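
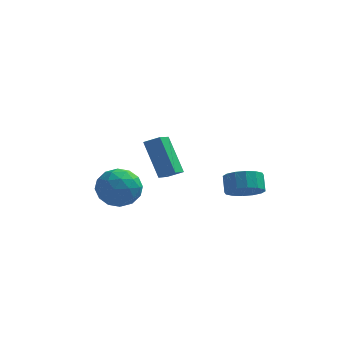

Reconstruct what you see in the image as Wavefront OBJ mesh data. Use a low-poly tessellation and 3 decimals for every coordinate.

v -4.421 1.156 -2.949
v -3.251 1.57 -2.969
v -4.009 0.07 -1.311
v -2.839 0.484 -1.331
v -3.767 1.259 -1.053
v -4.022 1.931 -2.065
v -3.238 -0.291 -2.215
v -3.493 0.381 -3.227
v -2.52 0.676 -2.515
v -2.847 1.634 -1.797
v -4.413 0.006 -2.483
v -4.74 0.964 -1.765
v -3.872 1.458 -3.102
v -3.388 0.182 -1.178
v -3.933 0.638 -1.014
v -3.246 0.881 -1.026
v -4.325 1.67 -2.572
v -3.638 1.914 -2.583
v -3.941 1.731 -1.458
v -3.622 -0.274 -1.697
v -2.935 -0.03 -1.708
v -4.014 0.759 -3.254
v -3.327 1.002 -3.266
v -3.319 -0.091 -2.822
v -2.755 1.176 -2.847
v -2.513 0.538 -1.885
v -2.748 0.082 -2.404
v -2.897 0.477 -2.999
v -2.947 1.739 -2.426
v -2.705 1.101 -1.463
v -3.25 1.557 -1.3
v -3.4 1.951 -1.895
v -2.518 1.213 -2.159
v -4.555 0.539 -2.817
v -4.313 -0.099 -1.854
v -3.86 -0.311 -2.385
v -4.01 0.083 -2.98
v -4.747 1.102 -2.395
v -4.505 0.464 -1.433
v -4.363 1.163 -1.281
v -4.512 1.558 -1.876
v -4.742 0.427 -2.121
v -1.552 -1.32 2.245
v -1.767 -2.374 2.705
v -0.781 -1.311 2.626
v -0.996 -2.364 3.087
v -0.664 -2.276 0.473
v -0.879 -3.329 0.934
v 0.107 -2.266 0.855
v -0.108 -3.32 1.315
v 2.315 2.702 -2.868
v 3.274 2.595 -2.536
v 3.083 3.292 -1.761
v 2.125 3.398 -2.092
v 3.294 2.99 -2.886
v 3.103 3.686 -2.111
v 3.051 3.307 -3.231
v 2.861 4.004 -2.456
v 2.611 3.463 -3.479
v 2.421 4.16 -2.703
v 2.092 3.414 -3.563
v 1.902 4.111 -2.787
v 1.633 3.175 -3.46
v 1.443 3.872 -2.685
v 1.357 2.808 -3.199
v 1.166 3.505 -2.424
v 1.337 2.414 -2.849
v 1.146 3.11 -2.074
v 1.579 2.096 -2.504
v 1.389 2.793 -1.729
v 2.019 1.94 -2.257
v 1.829 2.637 -1.481
v 2.538 1.989 -2.173
v 2.348 2.686 -1.397
v 2.997 2.228 -2.275
v 2.807 2.925 -1.5
f 1 38 17
f 38 12 41
f 17 41 6
f 38 41 17
f 1 17 13
f 17 6 18
f 13 18 2
f 17 18 13
f 1 13 22
f 13 2 23
f 22 23 8
f 13 23 22
f 1 22 34
f 22 8 37
f 34 37 11
f 22 37 34
f 1 34 38
f 34 11 42
f 38 42 12
f 34 42 38
f 2 18 29
f 18 6 32
f 29 32 10
f 18 32 29
f 6 41 19
f 41 12 40
f 19 40 5
f 41 40 19
f 12 42 39
f 42 11 35
f 39 35 3
f 42 35 39
f 11 37 36
f 37 8 24
f 36 24 7
f 37 24 36
f 8 23 28
f 23 2 25
f 28 25 9
f 23 25 28
f 4 30 16
f 30 10 31
f 16 31 5
f 30 31 16
f 4 16 14
f 16 5 15
f 14 15 3
f 16 15 14
f 4 14 21
f 14 3 20
f 21 20 7
f 14 20 21
f 4 21 26
f 21 7 27
f 26 27 9
f 21 27 26
f 4 26 30
f 26 9 33
f 30 33 10
f 26 33 30
f 5 31 19
f 31 10 32
f 19 32 6
f 31 32 19
f 3 15 39
f 15 5 40
f 39 40 12
f 15 40 39
f 7 20 36
f 20 3 35
f 36 35 11
f 20 35 36
f 9 27 28
f 27 7 24
f 28 24 8
f 27 24 28
f 10 33 29
f 33 9 25
f 29 25 2
f 33 25 29
f 44 46 43
f 47 44 43
f 43 46 45
f 45 47 43
f 44 50 46
f 48 44 47
f 48 50 44
f 46 50 45
f 49 47 45
f 45 50 49
f 49 48 47
f 50 48 49
f 52 51 55
f 52 55 53
f 53 55 56
f 53 56 54
f 55 51 57
f 55 57 56
f 56 57 58
f 56 58 54
f 57 51 59
f 57 59 58
f 58 59 60
f 58 60 54
f 59 51 61
f 59 61 60
f 60 61 62
f 60 62 54
f 61 51 63
f 61 63 62
f 62 63 64
f 62 64 54
f 63 51 65
f 63 65 64
f 64 65 66
f 64 66 54
f 65 51 67
f 65 67 66
f 66 67 68
f 66 68 54
f 67 51 69
f 67 69 68
f 68 69 70
f 68 70 54
f 69 51 71
f 69 71 70
f 70 71 72
f 70 72 54
f 71 51 73
f 71 73 72
f 72 73 74
f 72 74 54
f 73 51 75
f 73 75 74
f 74 75 76
f 74 76 54
f 75 51 52
f 75 52 76
f 76 52 53
f 76 53 54



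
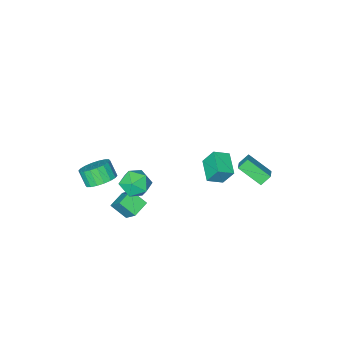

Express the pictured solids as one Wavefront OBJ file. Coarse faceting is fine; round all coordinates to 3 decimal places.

v 3.641 -0.909 -1.994
v 4.539 -0.631 -1.799
v 4.557 -1.312 -0.91
v 3.659 -1.591 -1.106
v 4.302 -0.351 -1.579
v 4.32 -1.032 -0.691
v 3.935 -0.181 -1.442
v 3.953 -0.863 -0.553
v 3.509 -0.156 -1.414
v 3.527 -0.837 -0.525
v 3.11 -0.28 -1.501
v 3.128 -0.961 -0.612
v 2.815 -0.529 -1.686
v 2.834 -1.21 -0.797
v 2.685 -0.853 -1.931
v 2.703 -1.534 -1.043
v 2.743 -1.188 -2.19
v 2.761 -1.869 -1.301
v 2.98 -1.468 -2.409
v 2.998 -2.149 -1.521
v 3.347 -1.637 -2.547
v 3.365 -2.319 -1.658
v 3.773 -1.663 -2.575
v 3.791 -2.344 -1.686
v 4.172 -1.539 -2.488
v 4.19 -2.22 -1.599
v 4.466 -1.29 -2.303
v 4.485 -1.971 -1.414
v 4.597 -0.966 -2.057
v 4.615 -1.647 -1.169
v -3.12 2.607 -2.467
v -3.782 1.289 -2.059
v -2.199 2.289 -2.001
v -2.861 0.971 -1.593
v -2.739 2.069 -3.587
v -3.401 0.751 -3.179
v -1.818 1.751 -3.121
v -2.48 0.433 -2.713
v 3.262 2.978 0.113
v 4.073 2.507 -0.263
v 2.567 1.533 0.423
v 3.378 1.062 0.047
v 3.447 1.568 0.918
v 3.876 2.461 0.726
v 2.764 1.579 -0.566
v 3.193 2.472 -0.758
v 3.764 1.643 -0.683
v 4.186 1.636 0.234
v 2.454 2.404 -0.074
v 2.876 2.397 0.843
v 3.39 0.78 -1.88
v 3.41 1.711 -0.821
v 2.924 1.624 -2.612
v 2.944 2.554 -1.553
v 4.396 1.086 -2.167
v 4.416 2.016 -1.108
v 3.93 1.929 -2.899
v 3.95 2.86 -1.84
v -4.894 3.784 -2.372
v -4.195 2.527 -1.375
v -4.302 4.452 -1.944
v -3.603 3.195 -0.947
v -4.317 3.645 -2.953
v -3.618 2.388 -1.956
v -3.725 4.313 -2.525
v -3.026 3.056 -1.528
f 2 1 5
f 2 5 3
f 3 5 6
f 3 6 4
f 5 1 7
f 5 7 6
f 6 7 8
f 6 8 4
f 7 1 9
f 7 9 8
f 8 9 10
f 8 10 4
f 9 1 11
f 9 11 10
f 10 11 12
f 10 12 4
f 11 1 13
f 11 13 12
f 12 13 14
f 12 14 4
f 13 1 15
f 13 15 14
f 14 15 16
f 14 16 4
f 15 1 17
f 15 17 16
f 16 17 18
f 16 18 4
f 17 1 19
f 17 19 18
f 18 19 20
f 18 20 4
f 19 1 21
f 19 21 20
f 20 21 22
f 20 22 4
f 21 1 23
f 21 23 22
f 22 23 24
f 22 24 4
f 23 1 25
f 23 25 24
f 24 25 26
f 24 26 4
f 25 1 27
f 25 27 26
f 26 27 28
f 26 28 4
f 27 1 29
f 27 29 28
f 28 29 30
f 28 30 4
f 29 1 2
f 29 2 30
f 30 2 3
f 30 3 4
f 32 34 31
f 35 32 31
f 31 34 33
f 33 35 31
f 32 38 34
f 36 32 35
f 36 38 32
f 34 38 33
f 37 35 33
f 33 38 37
f 37 36 35
f 38 36 37
f 39 50 44
f 39 44 40
f 39 40 46
f 39 46 49
f 39 49 50
f 40 44 48
f 44 50 43
f 50 49 41
f 49 46 45
f 46 40 47
f 42 48 43
f 42 43 41
f 42 41 45
f 42 45 47
f 42 47 48
f 43 48 44
f 41 43 50
f 45 41 49
f 47 45 46
f 48 47 40
f 52 54 51
f 55 52 51
f 51 54 53
f 53 55 51
f 52 58 54
f 56 52 55
f 56 58 52
f 54 58 53
f 57 55 53
f 53 58 57
f 57 56 55
f 58 56 57
f 60 62 59
f 63 60 59
f 59 62 61
f 61 63 59
f 60 66 62
f 64 60 63
f 64 66 60
f 62 66 61
f 65 63 61
f 61 66 65
f 65 64 63
f 66 64 65



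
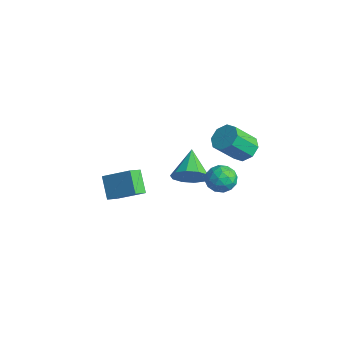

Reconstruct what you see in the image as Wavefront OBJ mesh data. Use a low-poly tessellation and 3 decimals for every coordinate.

v 1.693 1.025 2.411
v 2.448 0.94 2.401
v 2.343 -0.13 3.559
v 1.587 -0.045 3.569
v 2.275 1.356 2.769
v 2.17 0.286 3.928
v 1.762 1.578 2.928
v 1.656 0.508 4.086
v 1.207 1.476 2.783
v 1.102 0.406 3.942
v 0.937 1.11 2.421
v 0.832 0.04 3.579
v 1.11 0.694 2.052
v 1.005 -0.376 3.211
v 1.624 0.472 1.894
v 1.518 -0.598 3.052
v 2.178 0.574 2.038
v 2.073 -0.496 3.197
v -3.019 1.006 -2.867
v -2.336 1.584 -2.466
v -4.261 1.854 -1.973
v -2.526 1.846 -2.978
v -2.904 1.788 -3.447
v -3.325 1.431 -3.696
v -3.63 0.912 -3.627
v -3.701 0.429 -3.269
v -3.512 0.167 -2.757
v -3.134 0.225 -2.287
v -2.712 0.582 -2.039
v -2.407 1.101 -2.107
v 0.322 0.941 -0.184
v 1.086 0.94 -0.451
v 0.494 -0.26 0.311
v 1.258 -0.261 0.044
v 1.041 0.231 0.65
v 0.935 0.973 0.344
v 0.645 -0.293 -0.484
v 0.539 0.449 -0.79
v 1.286 0.177 -0.636
v 1.531 0.501 0.064
v 0.049 0.179 -0.204
v 0.294 0.503 0.496
v 0.689 1.046 -0.361
v 0.891 -0.366 0.221
v 0.764 -0.077 0.577
v 1.213 -0.077 0.42
v 0.6 1.065 0.106
v 1.049 1.065 -0.051
v 1.023 0.648 0.596
v 0.531 -0.385 -0.089
v 0.98 -0.385 -0.246
v 0.367 0.757 -0.56
v 0.816 0.757 -0.717
v 0.557 0.032 -0.736
v 1.256 0.597 -0.627
v 1.357 -0.109 -0.336
v 0.996 -0.128 -0.646
v 0.934 0.308 -0.826
v 1.4 0.787 -0.215
v 1.501 0.082 0.076
v 1.373 0.371 0.432
v 1.311 0.807 0.252
v 1.517 0.339 -0.324
v 0.079 0.598 -0.216
v 0.18 -0.107 0.075
v 0.269 -0.127 -0.392
v 0.207 0.309 -0.572
v 0.223 0.789 0.196
v 0.324 0.083 0.487
v 0.646 0.372 0.686
v 0.584 0.808 0.506
v 0.063 0.341 0.184
v -2.528 -3.284 -2.314
v -2.295 -3.979 -1.925
v -3.429 -3.046 -1.351
v -3.196 -3.74 -0.961
v -1.384 -2.42 -1.459
v -1.151 -3.114 -1.069
v -2.285 -2.181 -0.495
v -2.052 -2.876 -0.106
f 2 1 5
f 2 5 3
f 3 5 6
f 3 6 4
f 5 1 7
f 5 7 6
f 6 7 8
f 6 8 4
f 7 1 9
f 7 9 8
f 8 9 10
f 8 10 4
f 9 1 11
f 9 11 10
f 10 11 12
f 10 12 4
f 11 1 13
f 11 13 12
f 12 13 14
f 12 14 4
f 13 1 15
f 13 15 14
f 14 15 16
f 14 16 4
f 15 1 17
f 15 17 16
f 16 17 18
f 16 18 4
f 17 1 2
f 17 2 18
f 18 2 3
f 18 3 4
f 20 19 22
f 20 22 21
f 22 19 23
f 22 23 21
f 23 19 24
f 23 24 21
f 24 19 25
f 24 25 21
f 25 19 26
f 25 26 21
f 26 19 27
f 26 27 21
f 27 19 28
f 27 28 21
f 28 19 29
f 28 29 21
f 29 19 30
f 29 30 21
f 30 19 20
f 30 20 21
f 31 68 47
f 68 42 71
f 47 71 36
f 68 71 47
f 31 47 43
f 47 36 48
f 43 48 32
f 47 48 43
f 31 43 52
f 43 32 53
f 52 53 38
f 43 53 52
f 31 52 64
f 52 38 67
f 64 67 41
f 52 67 64
f 31 64 68
f 64 41 72
f 68 72 42
f 64 72 68
f 32 48 59
f 48 36 62
f 59 62 40
f 48 62 59
f 36 71 49
f 71 42 70
f 49 70 35
f 71 70 49
f 42 72 69
f 72 41 65
f 69 65 33
f 72 65 69
f 41 67 66
f 67 38 54
f 66 54 37
f 67 54 66
f 38 53 58
f 53 32 55
f 58 55 39
f 53 55 58
f 34 60 46
f 60 40 61
f 46 61 35
f 60 61 46
f 34 46 44
f 46 35 45
f 44 45 33
f 46 45 44
f 34 44 51
f 44 33 50
f 51 50 37
f 44 50 51
f 34 51 56
f 51 37 57
f 56 57 39
f 51 57 56
f 34 56 60
f 56 39 63
f 60 63 40
f 56 63 60
f 35 61 49
f 61 40 62
f 49 62 36
f 61 62 49
f 33 45 69
f 45 35 70
f 69 70 42
f 45 70 69
f 37 50 66
f 50 33 65
f 66 65 41
f 50 65 66
f 39 57 58
f 57 37 54
f 58 54 38
f 57 54 58
f 40 63 59
f 63 39 55
f 59 55 32
f 63 55 59
f 74 76 73
f 77 74 73
f 73 76 75
f 75 77 73
f 74 80 76
f 78 74 77
f 78 80 74
f 76 80 75
f 79 77 75
f 75 80 79
f 79 78 77
f 80 78 79



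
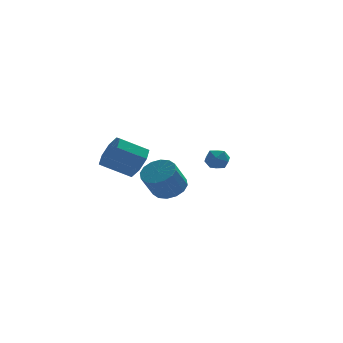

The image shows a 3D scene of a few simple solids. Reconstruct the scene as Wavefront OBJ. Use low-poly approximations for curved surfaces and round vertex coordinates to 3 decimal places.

v -1.298 2.547 -1.512
v -0.83 2.39 -0.689
v -2.154 2.456 0.076
v -2.622 2.613 -0.748
v -0.887 3.105 -0.848
v -2.211 3.171 -0.084
v -1.184 3.493 -1.396
v -2.508 3.559 -0.632
v -1.548 3.327 -2.013
v -2.872 3.393 -1.248
v -1.766 2.704 -2.336
v -3.09 2.77 -1.571
v -1.709 1.989 -2.176
v -3.033 2.055 -1.412
v -1.412 1.601 -1.628
v -2.736 1.667 -0.864
v -1.048 1.767 -1.012
v -2.372 1.833 -0.247
v -0.668 -2.098 -1.356
v -0.112 -1.707 -0.88
v -0.716 -2.251 0.272
v -1.272 -2.642 -0.204
v -0.438 -1.43 -0.92
v -1.042 -1.974 0.232
v -0.826 -1.332 -1.077
v -1.43 -1.876 0.075
v -1.171 -1.44 -1.309
v -1.775 -1.984 -0.157
v -1.382 -1.723 -1.554
v -1.986 -2.267 -0.401
v -1.401 -2.108 -1.745
v -2.005 -2.651 -0.593
v -1.224 -2.489 -1.832
v -1.828 -3.033 -0.68
v -0.898 -2.766 -1.792
v -1.502 -3.31 -0.64
v -0.51 -2.864 -1.635
v -1.114 -3.408 -0.483
v -0.165 -2.756 -1.403
v -0.769 -3.3 -0.251
v 0.046 -2.473 -1.159
v -0.558 -3.017 -0.006
v 0.065 -2.089 -0.967
v -0.539 -2.632 0.185
v 2.22 3.619 -2.404
v 2.705 4.029 -2.151
v 2.355 2.931 -1.549
v 2.84 3.341 -1.296
v 2.188 3.546 -1.301
v 2.105 3.971 -1.829
v 2.955 2.989 -1.871
v 2.872 3.414 -2.399
v 3.16 3.639 -1.821
v 2.686 3.983 -1.469
v 2.374 2.977 -2.231
v 1.9 3.321 -1.879
f 2 1 5
f 2 5 3
f 3 5 6
f 3 6 4
f 5 1 7
f 5 7 6
f 6 7 8
f 6 8 4
f 7 1 9
f 7 9 8
f 8 9 10
f 8 10 4
f 9 1 11
f 9 11 10
f 10 11 12
f 10 12 4
f 11 1 13
f 11 13 12
f 12 13 14
f 12 14 4
f 13 1 15
f 13 15 14
f 14 15 16
f 14 16 4
f 15 1 17
f 15 17 16
f 16 17 18
f 16 18 4
f 17 1 2
f 17 2 18
f 18 2 3
f 18 3 4
f 20 19 23
f 20 23 21
f 21 23 24
f 21 24 22
f 23 19 25
f 23 25 24
f 24 25 26
f 24 26 22
f 25 19 27
f 25 27 26
f 26 27 28
f 26 28 22
f 27 19 29
f 27 29 28
f 28 29 30
f 28 30 22
f 29 19 31
f 29 31 30
f 30 31 32
f 30 32 22
f 31 19 33
f 31 33 32
f 32 33 34
f 32 34 22
f 33 19 35
f 33 35 34
f 34 35 36
f 34 36 22
f 35 19 37
f 35 37 36
f 36 37 38
f 36 38 22
f 37 19 39
f 37 39 38
f 38 39 40
f 38 40 22
f 39 19 41
f 39 41 40
f 40 41 42
f 40 42 22
f 41 19 43
f 41 43 42
f 42 43 44
f 42 44 22
f 43 19 20
f 43 20 44
f 44 20 21
f 44 21 22
f 45 56 50
f 45 50 46
f 45 46 52
f 45 52 55
f 45 55 56
f 46 50 54
f 50 56 49
f 56 55 47
f 55 52 51
f 52 46 53
f 48 54 49
f 48 49 47
f 48 47 51
f 48 51 53
f 48 53 54
f 49 54 50
f 47 49 56
f 51 47 55
f 53 51 52
f 54 53 46



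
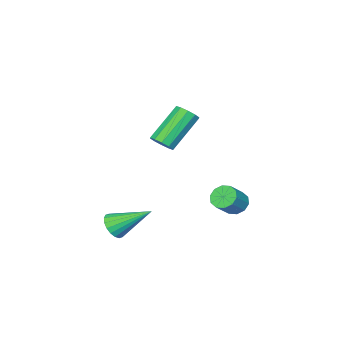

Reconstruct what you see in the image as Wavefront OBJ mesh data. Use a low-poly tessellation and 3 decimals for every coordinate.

v -1.059 -0.608 -2.927
v -0.702 -0.998 -3.304
v 0.177 -0.922 -2.551
v -0.181 -0.532 -2.173
v -0.636 -0.619 -3.42
v 0.243 -0.543 -2.666
v -0.732 -0.236 -3.347
v 0.147 -0.16 -2.593
v -0.953 0.005 -3.113
v -0.074 0.081 -2.36
v -1.214 0.012 -2.809
v -0.335 0.088 -2.055
v -1.417 -0.218 -2.549
v -0.538 -0.142 -1.796
v -1.483 -0.597 -2.434
v -0.604 -0.521 -1.68
v -1.387 -0.98 -2.507
v -0.508 -0.904 -1.753
v -1.166 -1.221 -2.74
v -0.287 -1.145 -1.987
v -0.905 -1.228 -3.045
v -0.026 -1.152 -2.291
v 2.587 -1.462 1.674
v 2.916 -1.795 2.033
v 1.522 -1.651 3.445
v 1.193 -1.318 3.086
v 3.008 -1.446 2.087
v 1.613 -1.302 3.5
v 2.938 -1.103 1.984
v 1.544 -0.96 3.396
v 2.735 -0.897 1.762
v 1.34 -0.754 3.175
v 2.475 -0.907 1.507
v 1.081 -0.764 2.919
v 2.258 -1.129 1.315
v 0.864 -0.985 2.727
v 2.167 -1.478 1.26
v 0.772 -1.334 2.673
v 2.236 -1.82 1.364
v 0.842 -1.677 2.776
v 2.44 -2.026 1.585
v 1.045 -1.883 2.998
v 2.699 -2.016 1.841
v 1.305 -1.873 3.253
v 4.328 -2.538 -2.925
v 4.882 -2.535 -2.513
v 3.512 -1.142 -1.835
v 4.954 -2.327 -2.726
v 4.903 -2.16 -2.979
v 4.737 -2.068 -3.221
v 4.491 -2.069 -3.404
v 4.212 -2.163 -3.492
v 3.956 -2.332 -3.468
v 3.774 -2.541 -3.336
v 3.702 -2.75 -3.123
v 3.754 -2.916 -2.87
v 3.919 -3.008 -2.629
v 4.166 -3.007 -2.445
v 4.444 -2.913 -2.357
v 4.7 -2.745 -2.381
f 2 1 5
f 2 5 3
f 3 5 6
f 3 6 4
f 5 1 7
f 5 7 6
f 6 7 8
f 6 8 4
f 7 1 9
f 7 9 8
f 8 9 10
f 8 10 4
f 9 1 11
f 9 11 10
f 10 11 12
f 10 12 4
f 11 1 13
f 11 13 12
f 12 13 14
f 12 14 4
f 13 1 15
f 13 15 14
f 14 15 16
f 14 16 4
f 15 1 17
f 15 17 16
f 16 17 18
f 16 18 4
f 17 1 19
f 17 19 18
f 18 19 20
f 18 20 4
f 19 1 21
f 19 21 20
f 20 21 22
f 20 22 4
f 21 1 2
f 21 2 22
f 22 2 3
f 22 3 4
f 24 23 27
f 24 27 25
f 25 27 28
f 25 28 26
f 27 23 29
f 27 29 28
f 28 29 30
f 28 30 26
f 29 23 31
f 29 31 30
f 30 31 32
f 30 32 26
f 31 23 33
f 31 33 32
f 32 33 34
f 32 34 26
f 33 23 35
f 33 35 34
f 34 35 36
f 34 36 26
f 35 23 37
f 35 37 36
f 36 37 38
f 36 38 26
f 37 23 39
f 37 39 38
f 38 39 40
f 38 40 26
f 39 23 41
f 39 41 40
f 40 41 42
f 40 42 26
f 41 23 43
f 41 43 42
f 42 43 44
f 42 44 26
f 43 23 24
f 43 24 44
f 44 24 25
f 44 25 26
f 46 45 48
f 46 48 47
f 48 45 49
f 48 49 47
f 49 45 50
f 49 50 47
f 50 45 51
f 50 51 47
f 51 45 52
f 51 52 47
f 52 45 53
f 52 53 47
f 53 45 54
f 53 54 47
f 54 45 55
f 54 55 47
f 55 45 56
f 55 56 47
f 56 45 57
f 56 57 47
f 57 45 58
f 57 58 47
f 58 45 59
f 58 59 47
f 59 45 60
f 59 60 47
f 60 45 46
f 60 46 47



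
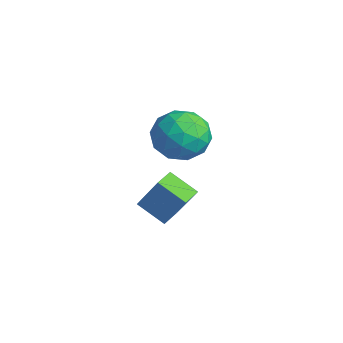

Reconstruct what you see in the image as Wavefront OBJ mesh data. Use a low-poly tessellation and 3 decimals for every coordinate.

v 1.378 -0.685 -1.345
v 0.359 -1.372 -0.614
v 2.323 -0.236 0.394
v 1.304 -0.923 1.125
v 1.856 -1.457 -1.405
v 0.837 -2.144 -0.674
v 2.801 -1.008 0.334
v 1.782 -1.695 1.065
v 1.345 -0.407 4.335
v 2.188 0.203 3.64
v 2.392 -2.123 4.1
v 3.235 -1.513 3.405
v 3.148 -1.279 4.631
v 2.5 -0.218 4.776
v 2.08 -1.702 2.964
v 1.432 -0.641 3.109
v 2.642 -0.598 2.793
v 3.302 -0.336 3.823
v 1.278 -1.584 3.917
v 1.938 -1.322 4.947
v 1.674 0.049 4.008
v 2.906 -1.969 3.732
v 2.854 -1.831 4.452
v 3.35 -1.473 4.044
v 1.858 -0.198 4.676
v 2.354 0.16 4.267
v 2.918 -0.711 4.85
v 2.226 -2.08 3.473
v 2.722 -1.722 3.064
v 1.23 -0.447 3.696
v 1.726 -0.089 3.288
v 1.662 -1.209 2.89
v 2.437 -0.063 3.101
v 3.053 -1.072 2.963
v 2.373 -1.183 2.704
v 1.993 -0.56 2.789
v 2.825 0.09 3.707
v 3.441 -0.919 3.569
v 3.389 -0.78 4.289
v 3.009 -0.157 4.375
v 3.092 -0.38 3.209
v 1.139 -1.001 4.171
v 1.755 -2.01 4.033
v 1.571 -1.763 3.365
v 1.191 -1.14 3.451
v 1.527 -0.848 4.777
v 2.143 -1.857 4.639
v 2.587 -1.36 4.951
v 2.207 -0.737 5.036
v 1.488 -1.54 4.531
f 2 4 1
f 5 2 1
f 1 4 3
f 3 5 1
f 2 8 4
f 6 2 5
f 6 8 2
f 4 8 3
f 7 5 3
f 3 8 7
f 7 6 5
f 8 6 7
f 9 46 25
f 46 20 49
f 25 49 14
f 46 49 25
f 9 25 21
f 25 14 26
f 21 26 10
f 25 26 21
f 9 21 30
f 21 10 31
f 30 31 16
f 21 31 30
f 9 30 42
f 30 16 45
f 42 45 19
f 30 45 42
f 9 42 46
f 42 19 50
f 46 50 20
f 42 50 46
f 10 26 37
f 26 14 40
f 37 40 18
f 26 40 37
f 14 49 27
f 49 20 48
f 27 48 13
f 49 48 27
f 20 50 47
f 50 19 43
f 47 43 11
f 50 43 47
f 19 45 44
f 45 16 32
f 44 32 15
f 45 32 44
f 16 31 36
f 31 10 33
f 36 33 17
f 31 33 36
f 12 38 24
f 38 18 39
f 24 39 13
f 38 39 24
f 12 24 22
f 24 13 23
f 22 23 11
f 24 23 22
f 12 22 29
f 22 11 28
f 29 28 15
f 22 28 29
f 12 29 34
f 29 15 35
f 34 35 17
f 29 35 34
f 12 34 38
f 34 17 41
f 38 41 18
f 34 41 38
f 13 39 27
f 39 18 40
f 27 40 14
f 39 40 27
f 11 23 47
f 23 13 48
f 47 48 20
f 23 48 47
f 15 28 44
f 28 11 43
f 44 43 19
f 28 43 44
f 17 35 36
f 35 15 32
f 36 32 16
f 35 32 36
f 18 41 37
f 41 17 33
f 37 33 10
f 41 33 37



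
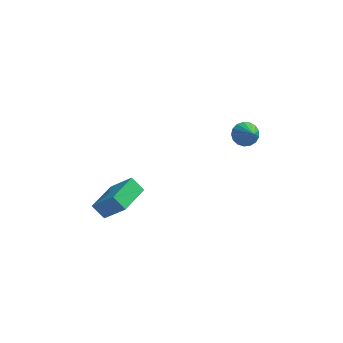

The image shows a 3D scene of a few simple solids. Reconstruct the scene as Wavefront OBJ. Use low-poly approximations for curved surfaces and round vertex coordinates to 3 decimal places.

v -4.197 -3.715 -3.949
v -2.97 -4.02 -2.812
v -3.774 -1.62 -3.844
v -2.547 -1.925 -2.707
v -3.513 -3.815 -4.713
v -2.286 -4.12 -3.576
v -3.09 -1.72 -4.608
v -1.863 -2.025 -3.471
v 3.678 -3.22 2.548
v 4.006 -3.45 1.915
v 4.282 -4.02 3.152
v 4.226 -3.193 2.036
v 4.319 -2.942 2.275
v 4.266 -2.755 2.577
v 4.079 -2.674 2.872
v 3.799 -2.718 3.093
v 3.492 -2.877 3.189
v 3.228 -3.115 3.139
v 3.066 -3.376 2.953
v 3.045 -3.602 2.674
v 3.169 -3.74 2.367
v 3.41 -3.759 2.101
v 3.712 -3.654 1.938
f 2 4 1
f 5 2 1
f 1 4 3
f 3 5 1
f 2 8 4
f 6 2 5
f 6 8 2
f 4 8 3
f 7 5 3
f 3 8 7
f 7 6 5
f 8 6 7
f 10 9 12
f 10 12 11
f 12 9 13
f 12 13 11
f 13 9 14
f 13 14 11
f 14 9 15
f 14 15 11
f 15 9 16
f 15 16 11
f 16 9 17
f 16 17 11
f 17 9 18
f 17 18 11
f 18 9 19
f 18 19 11
f 19 9 20
f 19 20 11
f 20 9 21
f 20 21 11
f 21 9 22
f 21 22 11
f 22 9 23
f 22 23 11
f 23 9 10
f 23 10 11



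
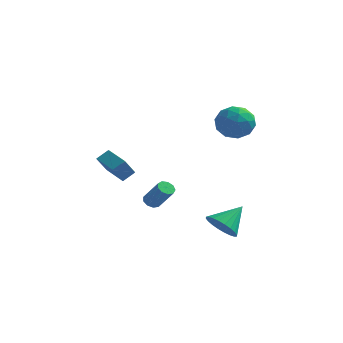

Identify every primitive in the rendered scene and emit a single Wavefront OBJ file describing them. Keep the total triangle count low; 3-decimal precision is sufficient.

v 2.979 4.672 3.21
v 3.474 4.061 4.101
v 1.286 3.839 3.579
v 1.781 3.228 4.47
v 1.639 4.404 4.562
v 2.685 4.919 4.335
v 2.075 2.981 3.345
v 3.121 3.496 3.118
v 2.915 3.016 4.185
v 2.646 3.896 4.937
v 2.114 4.004 2.743
v 1.845 4.884 3.495
v 3.375 4.44 3.623
v 1.385 3.46 4.057
v 1.302 4.151 4.111
v 1.592 3.792 4.635
v 2.912 4.944 3.761
v 3.202 4.585 4.284
v 2.124 4.786 4.555
v 1.558 3.315 3.396
v 1.848 2.956 3.919
v 3.168 4.108 3.045
v 3.458 3.749 3.569
v 2.636 3.114 3.125
v 3.337 3.467 4.196
v 2.342 2.977 4.413
v 2.515 2.832 3.752
v 3.13 3.134 3.618
v 3.179 3.983 4.638
v 2.184 3.494 4.855
v 2.101 4.185 4.909
v 2.716 4.488 4.776
v 2.85 3.369 4.687
v 2.576 4.406 2.825
v 1.581 3.917 3.042
v 2.044 3.412 2.904
v 2.659 3.715 2.771
v 2.418 4.923 3.267
v 1.423 4.433 3.484
v 1.63 4.766 4.062
v 2.245 5.068 3.928
v 1.91 4.531 2.993
v 2.372 2.265 -3.354
v 2.916 1.51 -2.827
v 3.028 3.555 -2.186
v 3.196 1.627 -3.114
v 3.351 1.842 -3.437
v 3.356 2.121 -3.748
v 3.212 2.422 -3.999
v 2.939 2.699 -4.151
v 2.58 2.91 -4.183
v 2.19 3.023 -4.088
v 1.827 3.021 -3.881
v 1.547 2.903 -3.595
v 1.393 2.689 -3.272
v 1.387 2.41 -2.961
v 1.532 2.109 -2.71
v 1.804 1.832 -2.558
v 2.163 1.621 -2.526
v 2.553 1.508 -2.621
v -2.673 3.97 -2.894
v -2.393 3.608 -3.217
v -1.306 3.267 -1.888
v -1.587 3.63 -1.566
v -2.241 3.958 -3.251
v -1.155 3.618 -1.922
v -2.292 4.314 -3.118
v -1.205 3.973 -1.789
v -2.521 4.509 -2.881
v -1.434 4.168 -1.552
v -2.821 4.452 -2.65
v -1.735 4.111 -1.321
v -3.052 4.169 -2.533
v -1.966 3.829 -1.205
v -3.106 3.794 -2.586
v -2.019 3.453 -1.257
v -2.957 3.501 -2.783
v -1.871 3.16 -1.454
v -2.676 3.427 -3.032
v -1.589 3.087 -1.703
v -3.318 1.776 -0.722
v -3.446 0.844 0.394
v -4.684 2.456 -0.311
v -4.812 1.523 0.805
v -2.868 2.357 -0.185
v -2.996 1.424 0.931
v -4.234 3.036 0.226
v -4.362 2.104 1.342
f 1 38 17
f 38 12 41
f 17 41 6
f 38 41 17
f 1 17 13
f 17 6 18
f 13 18 2
f 17 18 13
f 1 13 22
f 13 2 23
f 22 23 8
f 13 23 22
f 1 22 34
f 22 8 37
f 34 37 11
f 22 37 34
f 1 34 38
f 34 11 42
f 38 42 12
f 34 42 38
f 2 18 29
f 18 6 32
f 29 32 10
f 18 32 29
f 6 41 19
f 41 12 40
f 19 40 5
f 41 40 19
f 12 42 39
f 42 11 35
f 39 35 3
f 42 35 39
f 11 37 36
f 37 8 24
f 36 24 7
f 37 24 36
f 8 23 28
f 23 2 25
f 28 25 9
f 23 25 28
f 4 30 16
f 30 10 31
f 16 31 5
f 30 31 16
f 4 16 14
f 16 5 15
f 14 15 3
f 16 15 14
f 4 14 21
f 14 3 20
f 21 20 7
f 14 20 21
f 4 21 26
f 21 7 27
f 26 27 9
f 21 27 26
f 4 26 30
f 26 9 33
f 30 33 10
f 26 33 30
f 5 31 19
f 31 10 32
f 19 32 6
f 31 32 19
f 3 15 39
f 15 5 40
f 39 40 12
f 15 40 39
f 7 20 36
f 20 3 35
f 36 35 11
f 20 35 36
f 9 27 28
f 27 7 24
f 28 24 8
f 27 24 28
f 10 33 29
f 33 9 25
f 29 25 2
f 33 25 29
f 44 43 46
f 44 46 45
f 46 43 47
f 46 47 45
f 47 43 48
f 47 48 45
f 48 43 49
f 48 49 45
f 49 43 50
f 49 50 45
f 50 43 51
f 50 51 45
f 51 43 52
f 51 52 45
f 52 43 53
f 52 53 45
f 53 43 54
f 53 54 45
f 54 43 55
f 54 55 45
f 55 43 56
f 55 56 45
f 56 43 57
f 56 57 45
f 57 43 58
f 57 58 45
f 58 43 59
f 58 59 45
f 59 43 60
f 59 60 45
f 60 43 44
f 60 44 45
f 62 61 65
f 62 65 63
f 63 65 66
f 63 66 64
f 65 61 67
f 65 67 66
f 66 67 68
f 66 68 64
f 67 61 69
f 67 69 68
f 68 69 70
f 68 70 64
f 69 61 71
f 69 71 70
f 70 71 72
f 70 72 64
f 71 61 73
f 71 73 72
f 72 73 74
f 72 74 64
f 73 61 75
f 73 75 74
f 74 75 76
f 74 76 64
f 75 61 77
f 75 77 76
f 76 77 78
f 76 78 64
f 77 61 79
f 77 79 78
f 78 79 80
f 78 80 64
f 79 61 62
f 79 62 80
f 80 62 63
f 80 63 64
f 82 84 81
f 85 82 81
f 81 84 83
f 83 85 81
f 82 88 84
f 86 82 85
f 86 88 82
f 84 88 83
f 87 85 83
f 83 88 87
f 87 86 85
f 88 86 87



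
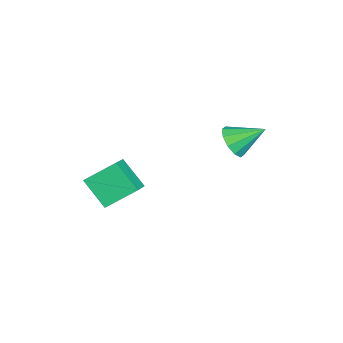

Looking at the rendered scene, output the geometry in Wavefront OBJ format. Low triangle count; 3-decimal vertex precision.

v -3.017 1.169 -0.436
v -2.615 0.849 0.097
v -3.103 2.311 0.316
v -2.328 1.059 -0.19
v -2.304 1.311 -0.571
v -2.552 1.509 -0.9
v -2.978 1.577 -1.052
v -3.419 1.489 -0.968
v -3.707 1.279 -0.681
v -3.731 1.027 -0.301
v -3.482 0.829 0.028
v -3.056 0.761 0.18
v -0.502 -3.511 -1.01
v 0.423 -3.573 -0.538
v -0.837 -2.414 -0.207
v 0.088 -2.477 0.265
v 0.032 -2.663 -1.945
v 0.957 -2.726 -1.473
v -0.303 -1.567 -1.142
v 0.622 -1.629 -0.67
f 2 1 4
f 2 4 3
f 4 1 5
f 4 5 3
f 5 1 6
f 5 6 3
f 6 1 7
f 6 7 3
f 7 1 8
f 7 8 3
f 8 1 9
f 8 9 3
f 9 1 10
f 9 10 3
f 10 1 11
f 10 11 3
f 11 1 12
f 11 12 3
f 12 1 2
f 12 2 3
f 14 16 13
f 17 14 13
f 13 16 15
f 15 17 13
f 14 20 16
f 18 14 17
f 18 20 14
f 16 20 15
f 19 17 15
f 15 20 19
f 19 18 17
f 20 18 19



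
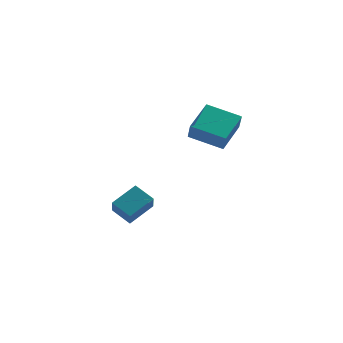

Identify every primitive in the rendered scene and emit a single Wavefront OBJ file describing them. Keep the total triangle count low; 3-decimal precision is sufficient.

v -1.995 -2.263 -3.35
v -2.956 -1.44 -2.705
v -1.966 -1.354 -4.466
v -2.927 -0.531 -3.822
v -0.633 -1.309 -2.538
v -1.594 -0.486 -1.894
v -0.604 -0.4 -3.655
v -1.565 0.423 -3.01
v 1.199 -2.329 2.867
v 1.272 -2.924 3.963
v 2.227 -0.662 3.703
v 2.3 -1.257 4.8
v 3.06 -3.183 2.28
v 3.133 -3.778 3.377
v 4.088 -1.516 3.117
v 4.161 -2.111 4.213
f 2 4 1
f 5 2 1
f 1 4 3
f 3 5 1
f 2 8 4
f 6 2 5
f 6 8 2
f 4 8 3
f 7 5 3
f 3 8 7
f 7 6 5
f 8 6 7
f 10 12 9
f 13 10 9
f 9 12 11
f 11 13 9
f 10 16 12
f 14 10 13
f 14 16 10
f 12 16 11
f 15 13 11
f 11 16 15
f 15 14 13
f 16 14 15



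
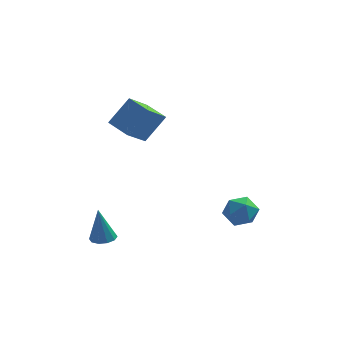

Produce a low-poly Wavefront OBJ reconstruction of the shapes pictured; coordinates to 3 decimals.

v -3.639 -0.004 -1.503
v -3.182 0.368 -1.466
v -3.841 0.084 0.143
v -3.485 0.566 -1.514
v -3.846 0.546 -1.557
v -4.128 0.316 -1.58
v -4.224 -0.036 -1.573
v -4.095 -0.375 -1.539
v -3.793 -0.573 -1.491
v -3.431 -0.553 -1.448
v -3.149 -0.324 -1.425
v -3.054 0.028 -1.432
v 2.301 1.953 -0.127
v 2.822 1.468 -0.575
v 1.258 1.552 -0.905
v 1.779 1.067 -1.353
v 1.6 0.868 -0.555
v 2.245 1.115 -0.075
v 1.835 1.905 -1.405
v 2.48 2.152 -0.925
v 2.534 1.438 -1.365
v 2.389 0.797 -0.84
v 1.691 2.223 -0.64
v 1.546 1.582 -0.115
v -2.061 3.608 2.218
v -2.767 2.683 3.133
v -2.917 4.489 2.447
v -3.623 3.564 3.362
v -1.197 4.136 3.418
v -1.903 3.211 4.333
v -2.053 5.017 3.647
v -2.759 4.092 4.562
f 2 1 4
f 2 4 3
f 4 1 5
f 4 5 3
f 5 1 6
f 5 6 3
f 6 1 7
f 6 7 3
f 7 1 8
f 7 8 3
f 8 1 9
f 8 9 3
f 9 1 10
f 9 10 3
f 10 1 11
f 10 11 3
f 11 1 12
f 11 12 3
f 12 1 2
f 12 2 3
f 13 24 18
f 13 18 14
f 13 14 20
f 13 20 23
f 13 23 24
f 14 18 22
f 18 24 17
f 24 23 15
f 23 20 19
f 20 14 21
f 16 22 17
f 16 17 15
f 16 15 19
f 16 19 21
f 16 21 22
f 17 22 18
f 15 17 24
f 19 15 23
f 21 19 20
f 22 21 14
f 26 28 25
f 29 26 25
f 25 28 27
f 27 29 25
f 26 32 28
f 30 26 29
f 30 32 26
f 28 32 27
f 31 29 27
f 27 32 31
f 31 30 29
f 32 30 31



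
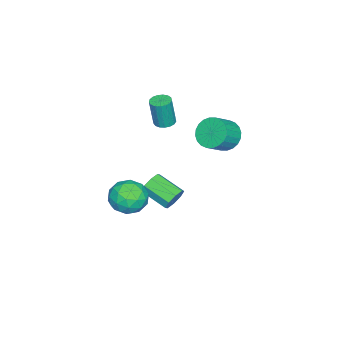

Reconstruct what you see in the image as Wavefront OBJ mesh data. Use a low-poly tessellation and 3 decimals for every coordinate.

v 1.221 -1.368 -2.536
v 1.911 -1.935 -3.367
v 0.289 -3.065 -2.153
v 0.979 -3.632 -2.984
v 1.479 -3.233 -1.945
v 2.055 -2.184 -2.181
v 0.145 -2.816 -3.339
v 0.721 -1.767 -3.575
v 1.247 -2.829 -3.863
v 2.071 -3.087 -3.001
v 0.129 -1.913 -2.519
v 0.953 -2.171 -1.657
v 1.648 -1.503 -2.985
v 0.552 -3.497 -2.535
v 0.846 -3.263 -1.924
v 1.252 -3.596 -2.412
v 1.732 -1.649 -2.288
v 2.138 -1.982 -2.776
v 1.884 -2.746 -1.941
v 0.062 -3.018 -2.744
v 0.468 -3.351 -3.232
v 0.948 -1.404 -3.108
v 1.354 -1.737 -3.596
v 0.316 -2.254 -3.579
v 1.663 -2.361 -3.765
v 1.115 -3.359 -3.54
v 0.625 -2.879 -3.748
v 0.964 -2.262 -3.887
v 2.147 -2.513 -3.258
v 1.6 -3.511 -3.033
v 1.893 -3.276 -2.423
v 2.232 -2.66 -2.562
v 1.757 -3.039 -3.55
v 0.6 -1.489 -2.487
v 0.053 -2.487 -2.262
v -0.032 -2.34 -2.958
v 0.307 -1.724 -3.097
v 1.085 -1.641 -1.98
v 0.537 -2.639 -1.755
v 1.236 -2.738 -1.633
v 1.575 -2.121 -1.772
v 0.443 -1.961 -1.97
v -1.18 -1.311 2.364
v -0.794 -0.813 2.375
v -0.614 -0.991 4.187
v -1 -1.489 4.176
v -1.068 -0.693 2.414
v -0.888 -0.871 4.226
v -1.368 -0.714 2.441
v -1.188 -0.893 4.254
v -1.624 -0.873 2.451
v -1.444 -1.051 4.263
v -1.779 -1.131 2.441
v -1.599 -1.31 4.253
v -1.797 -1.431 2.413
v -1.616 -1.61 4.226
v -1.673 -1.703 2.374
v -1.493 -1.882 4.187
v -1.436 -1.886 2.333
v -1.256 -2.064 4.145
v -1.141 -1.936 2.298
v -0.961 -2.115 4.111
v -0.855 -1.843 2.279
v -0.674 -2.022 4.091
v -0.643 -1.629 2.279
v -0.463 -1.807 4.091
v -0.554 -1.341 2.299
v -0.374 -1.52 4.111
v -0.609 -1.047 2.333
v -0.429 -1.225 4.145
v -1.331 -0.784 -4.207
v -0.964 -0.566 -3.518
v -1.283 -2.218 -2.825
v -1.649 -2.436 -3.513
v -1.572 -0.445 -3.512
v -1.891 -2.098 -2.818
v -2.039 -0.524 -3.912
v -2.358 -2.176 -3.219
v -2.091 -0.754 -4.485
v -2.409 -2.406 -3.792
v -1.697 -1.002 -4.895
v -2.016 -2.654 -4.202
v -1.089 -1.122 -4.902
v -1.408 -2.775 -4.208
v -0.622 -1.044 -4.501
v -0.941 -2.696 -3.808
v -0.571 -0.814 -3.928
v -0.889 -2.466 -3.235
v -1.011 2.351 2.43
v -0.384 2.365 1.626
v 0.677 1.964 2.445
v 0.051 1.949 3.25
v -0.347 2.738 1.76
v 0.715 2.337 2.579
v -0.411 3.052 1.996
v 0.651 2.65 2.816
v -0.566 3.259 2.298
v 0.496 2.857 3.118
v -0.789 3.328 2.621
v 0.273 2.926 3.44
v -1.045 3.248 2.914
v 0.016 2.846 3.734
v -1.297 3.031 3.134
v -0.235 2.63 3.954
v -1.505 2.711 3.247
v -0.443 2.31 4.066
v -1.637 2.336 3.235
v -0.576 1.935 4.054
v -1.675 1.963 3.101
v -0.613 1.562 3.92
v -1.611 1.65 2.864
v -0.549 1.248 3.684
v -1.456 1.443 2.562
v -0.394 1.041 3.382
v -1.233 1.374 2.24
v -0.171 0.972 3.059
v -0.976 1.454 1.946
v 0.085 1.052 2.766
v -0.725 1.67 1.726
v 0.337 1.269 2.546
v -0.517 1.99 1.614
v 0.545 1.589 2.433
f 1 38 17
f 38 12 41
f 17 41 6
f 38 41 17
f 1 17 13
f 17 6 18
f 13 18 2
f 17 18 13
f 1 13 22
f 13 2 23
f 22 23 8
f 13 23 22
f 1 22 34
f 22 8 37
f 34 37 11
f 22 37 34
f 1 34 38
f 34 11 42
f 38 42 12
f 34 42 38
f 2 18 29
f 18 6 32
f 29 32 10
f 18 32 29
f 6 41 19
f 41 12 40
f 19 40 5
f 41 40 19
f 12 42 39
f 42 11 35
f 39 35 3
f 42 35 39
f 11 37 36
f 37 8 24
f 36 24 7
f 37 24 36
f 8 23 28
f 23 2 25
f 28 25 9
f 23 25 28
f 4 30 16
f 30 10 31
f 16 31 5
f 30 31 16
f 4 16 14
f 16 5 15
f 14 15 3
f 16 15 14
f 4 14 21
f 14 3 20
f 21 20 7
f 14 20 21
f 4 21 26
f 21 7 27
f 26 27 9
f 21 27 26
f 4 26 30
f 26 9 33
f 30 33 10
f 26 33 30
f 5 31 19
f 31 10 32
f 19 32 6
f 31 32 19
f 3 15 39
f 15 5 40
f 39 40 12
f 15 40 39
f 7 20 36
f 20 3 35
f 36 35 11
f 20 35 36
f 9 27 28
f 27 7 24
f 28 24 8
f 27 24 28
f 10 33 29
f 33 9 25
f 29 25 2
f 33 25 29
f 44 43 47
f 44 47 45
f 45 47 48
f 45 48 46
f 47 43 49
f 47 49 48
f 48 49 50
f 48 50 46
f 49 43 51
f 49 51 50
f 50 51 52
f 50 52 46
f 51 43 53
f 51 53 52
f 52 53 54
f 52 54 46
f 53 43 55
f 53 55 54
f 54 55 56
f 54 56 46
f 55 43 57
f 55 57 56
f 56 57 58
f 56 58 46
f 57 43 59
f 57 59 58
f 58 59 60
f 58 60 46
f 59 43 61
f 59 61 60
f 60 61 62
f 60 62 46
f 61 43 63
f 61 63 62
f 62 63 64
f 62 64 46
f 63 43 65
f 63 65 64
f 64 65 66
f 64 66 46
f 65 43 67
f 65 67 66
f 66 67 68
f 66 68 46
f 67 43 69
f 67 69 68
f 68 69 70
f 68 70 46
f 69 43 44
f 69 44 70
f 70 44 45
f 70 45 46
f 72 71 75
f 72 75 73
f 73 75 76
f 73 76 74
f 75 71 77
f 75 77 76
f 76 77 78
f 76 78 74
f 77 71 79
f 77 79 78
f 78 79 80
f 78 80 74
f 79 71 81
f 79 81 80
f 80 81 82
f 80 82 74
f 81 71 83
f 81 83 82
f 82 83 84
f 82 84 74
f 83 71 85
f 83 85 84
f 84 85 86
f 84 86 74
f 85 71 87
f 85 87 86
f 86 87 88
f 86 88 74
f 87 71 72
f 87 72 88
f 88 72 73
f 88 73 74
f 90 89 93
f 90 93 91
f 91 93 94
f 91 94 92
f 93 89 95
f 93 95 94
f 94 95 96
f 94 96 92
f 95 89 97
f 95 97 96
f 96 97 98
f 96 98 92
f 97 89 99
f 97 99 98
f 98 99 100
f 98 100 92
f 99 89 101
f 99 101 100
f 100 101 102
f 100 102 92
f 101 89 103
f 101 103 102
f 102 103 104
f 102 104 92
f 103 89 105
f 103 105 104
f 104 105 106
f 104 106 92
f 105 89 107
f 105 107 106
f 106 107 108
f 106 108 92
f 107 89 109
f 107 109 108
f 108 109 110
f 108 110 92
f 109 89 111
f 109 111 110
f 110 111 112
f 110 112 92
f 111 89 113
f 111 113 112
f 112 113 114
f 112 114 92
f 113 89 115
f 113 115 114
f 114 115 116
f 114 116 92
f 115 89 117
f 115 117 116
f 116 117 118
f 116 118 92
f 117 89 119
f 117 119 118
f 118 119 120
f 118 120 92
f 119 89 121
f 119 121 120
f 120 121 122
f 120 122 92
f 121 89 90
f 121 90 122
f 122 90 91
f 122 91 92



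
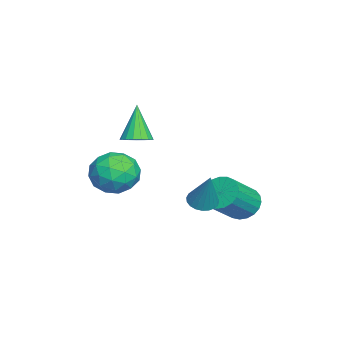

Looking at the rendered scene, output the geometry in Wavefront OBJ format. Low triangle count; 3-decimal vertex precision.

v 0.794 -1.412 1.949
v 1.34 -1.79 2.199
v -0.034 -1.508 3.611
v 1.429 -1.468 2.262
v 1.372 -1.133 2.253
v 1.183 -0.862 2.174
v 0.905 -0.717 2.044
v 0.601 -0.731 1.892
v 0.342 -0.901 1.753
v 0.186 -1.188 1.659
v 0.17 -1.526 1.631
v 0.296 -1.838 1.676
v 0.537 -2.052 1.783
v 0.837 -2.12 1.929
v 1.127 -2.025 2.079
v -1.446 2.854 -2.714
v -1.028 2.451 -3.414
v 0.225 1.583 -2.166
v -0.194 1.986 -1.466
v -0.835 2.775 -3.383
v 0.418 1.907 -2.135
v -0.747 3.112 -3.236
v 0.506 2.245 -1.988
v -0.781 3.405 -2.999
v 0.472 2.538 -1.75
v -0.93 3.603 -2.713
v 0.323 2.735 -1.464
v -1.168 3.671 -2.426
v 0.085 2.803 -1.178
v -1.454 3.597 -2.19
v -0.201 2.73 -0.941
v -1.739 3.396 -2.044
v -0.486 2.528 -0.796
v -1.973 3.1 -2.014
v -0.72 2.233 -0.766
v -2.117 2.762 -2.106
v -0.864 1.895 -0.857
v -2.144 2.439 -2.302
v -0.891 1.572 -1.053
v -2.051 2.189 -2.57
v -0.798 1.322 -1.321
v -1.853 2.053 -2.862
v -0.6 1.186 -1.614
v -1.585 2.056 -3.129
v -0.332 1.189 -1.881
v -1.293 2.196 -3.325
v -0.04 1.329 -2.076
v 1.028 1.374 -1.342
v 1.549 1.695 -1.66
v 1.852 1.786 0.422
v 1.361 1.909 -1.623
v 1.116 2.03 -1.536
v 0.855 2.038 -1.416
v 0.625 1.931 -1.284
v 0.464 1.728 -1.161
v 0.4 1.463 -1.069
v 0.445 1.184 -1.025
v 0.591 0.937 -1.035
v 0.812 0.765 -1.099
v 1.071 0.699 -1.204
v 1.322 0.75 -1.333
v 1.522 0.908 -1.464
v 1.637 1.147 -1.574
v 1.646 1.426 -1.643
v 1.248 -1.609 -0.726
v 2.142 -1.686 0.021
v 0.298 -2.894 0.279
v 1.192 -2.971 1.026
v 0.548 -1.998 0.984
v 1.136 -1.204 0.363
v 1.304 -3.376 -0.063
v 1.892 -2.582 -0.684
v 2.177 -2.778 0.43
v 1.71 -1.927 1.078
v 0.73 -2.653 -0.778
v 0.263 -1.802 -0.13
v 1.779 -1.534 -0.441
v 0.661 -3.046 0.741
v 0.283 -2.474 0.716
v 0.809 -2.519 1.155
v 1.187 -1.251 -0.24
v 1.713 -1.296 0.199
v 0.776 -1.48 0.766
v 0.727 -3.284 0.101
v 1.253 -3.329 0.54
v 1.631 -2.061 -0.855
v 2.157 -2.106 -0.416
v 1.664 -3.1 -0.466
v 2.324 -2.222 0.239
v 1.766 -2.977 0.83
v 1.832 -3.215 0.19
v 2.177 -2.748 -0.176
v 2.05 -1.721 0.619
v 1.491 -2.477 1.21
v 1.113 -1.905 1.186
v 1.458 -1.438 0.82
v 2.07 -2.363 0.86
v 0.949 -2.103 -0.91
v 0.39 -2.859 -0.319
v 0.982 -3.142 -0.52
v 1.327 -2.675 -0.886
v 0.674 -1.603 -0.53
v 0.116 -2.358 0.061
v 0.263 -1.832 0.476
v 0.608 -1.365 0.11
v 0.37 -2.217 -0.56
f 2 1 4
f 2 4 3
f 4 1 5
f 4 5 3
f 5 1 6
f 5 6 3
f 6 1 7
f 6 7 3
f 7 1 8
f 7 8 3
f 8 1 9
f 8 9 3
f 9 1 10
f 9 10 3
f 10 1 11
f 10 11 3
f 11 1 12
f 11 12 3
f 12 1 13
f 12 13 3
f 13 1 14
f 13 14 3
f 14 1 15
f 14 15 3
f 15 1 2
f 15 2 3
f 17 16 20
f 17 20 18
f 18 20 21
f 18 21 19
f 20 16 22
f 20 22 21
f 21 22 23
f 21 23 19
f 22 16 24
f 22 24 23
f 23 24 25
f 23 25 19
f 24 16 26
f 24 26 25
f 25 26 27
f 25 27 19
f 26 16 28
f 26 28 27
f 27 28 29
f 27 29 19
f 28 16 30
f 28 30 29
f 29 30 31
f 29 31 19
f 30 16 32
f 30 32 31
f 31 32 33
f 31 33 19
f 32 16 34
f 32 34 33
f 33 34 35
f 33 35 19
f 34 16 36
f 34 36 35
f 35 36 37
f 35 37 19
f 36 16 38
f 36 38 37
f 37 38 39
f 37 39 19
f 38 16 40
f 38 40 39
f 39 40 41
f 39 41 19
f 40 16 42
f 40 42 41
f 41 42 43
f 41 43 19
f 42 16 44
f 42 44 43
f 43 44 45
f 43 45 19
f 44 16 46
f 44 46 45
f 45 46 47
f 45 47 19
f 46 16 17
f 46 17 47
f 47 17 18
f 47 18 19
f 49 48 51
f 49 51 50
f 51 48 52
f 51 52 50
f 52 48 53
f 52 53 50
f 53 48 54
f 53 54 50
f 54 48 55
f 54 55 50
f 55 48 56
f 55 56 50
f 56 48 57
f 56 57 50
f 57 48 58
f 57 58 50
f 58 48 59
f 58 59 50
f 59 48 60
f 59 60 50
f 60 48 61
f 60 61 50
f 61 48 62
f 61 62 50
f 62 48 63
f 62 63 50
f 63 48 64
f 63 64 50
f 64 48 49
f 64 49 50
f 65 102 81
f 102 76 105
f 81 105 70
f 102 105 81
f 65 81 77
f 81 70 82
f 77 82 66
f 81 82 77
f 65 77 86
f 77 66 87
f 86 87 72
f 77 87 86
f 65 86 98
f 86 72 101
f 98 101 75
f 86 101 98
f 65 98 102
f 98 75 106
f 102 106 76
f 98 106 102
f 66 82 93
f 82 70 96
f 93 96 74
f 82 96 93
f 70 105 83
f 105 76 104
f 83 104 69
f 105 104 83
f 76 106 103
f 106 75 99
f 103 99 67
f 106 99 103
f 75 101 100
f 101 72 88
f 100 88 71
f 101 88 100
f 72 87 92
f 87 66 89
f 92 89 73
f 87 89 92
f 68 94 80
f 94 74 95
f 80 95 69
f 94 95 80
f 68 80 78
f 80 69 79
f 78 79 67
f 80 79 78
f 68 78 85
f 78 67 84
f 85 84 71
f 78 84 85
f 68 85 90
f 85 71 91
f 90 91 73
f 85 91 90
f 68 90 94
f 90 73 97
f 94 97 74
f 90 97 94
f 69 95 83
f 95 74 96
f 83 96 70
f 95 96 83
f 67 79 103
f 79 69 104
f 103 104 76
f 79 104 103
f 71 84 100
f 84 67 99
f 100 99 75
f 84 99 100
f 73 91 92
f 91 71 88
f 92 88 72
f 91 88 92
f 74 97 93
f 97 73 89
f 93 89 66
f 97 89 93



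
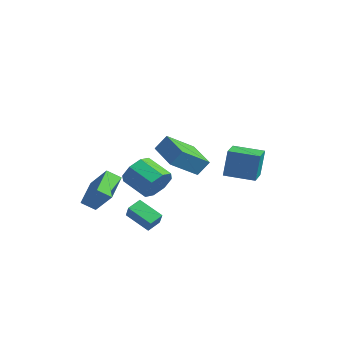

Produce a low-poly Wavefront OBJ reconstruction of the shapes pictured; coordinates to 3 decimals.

v 1.42 -3.712 -4.157
v 2.048 -3.936 -3.346
v 1.256 -2.909 -3.809
v 1.885 -3.133 -2.998
v 2.675 -3.107 -4.962
v 3.304 -3.331 -4.151
v 2.512 -2.304 -4.614
v 3.14 -2.528 -3.803
v -2.822 -4.086 -4.739
v -3.994 -2.798 -3.955
v -2.415 -3.382 -5.286
v -3.587 -2.094 -4.502
v -1.573 -3.766 -3.398
v -2.745 -2.478 -2.614
v -1.166 -3.062 -3.945
v -2.338 -1.774 -3.161
v 2.154 -2.173 -2.039
v 2.685 -2.889 -1.505
v 1.258 -3.383 -0.746
v 0.726 -2.667 -1.281
v 2.647 -2.191 -1.124
v 1.219 -2.685 -0.365
v 2.319 -1.483 -1.279
v 0.892 -1.976 -0.521
v 1.894 -1.179 -1.88
v 0.467 -1.672 -1.121
v 1.622 -1.457 -2.574
v 0.195 -1.951 -1.815
v 1.661 -2.155 -2.955
v 0.233 -2.649 -2.196
v 1.988 -2.864 -2.799
v 0.561 -3.357 -2.041
v 2.413 -3.168 -2.199
v 0.986 -3.661 -1.44
v 2.778 -2.753 0.963
v 3.039 -2.187 1.82
v 2.794 -1.104 -0.133
v 3.054 -0.537 0.725
v 4.746 -3.043 0.555
v 5.006 -2.476 1.413
v 4.761 -1.393 -0.54
v 5.022 -0.827 0.317
v 1.712 2.526 -2.074
v 1.765 2.777 -0.322
v 2.986 3.751 -2.288
v 3.039 4.002 -0.536
v 2.661 1.558 -1.964
v 2.714 1.809 -0.212
v 3.935 2.783 -2.178
v 3.988 3.034 -0.426
f 2 4 1
f 5 2 1
f 1 4 3
f 3 5 1
f 2 8 4
f 6 2 5
f 6 8 2
f 4 8 3
f 7 5 3
f 3 8 7
f 7 6 5
f 8 6 7
f 10 12 9
f 13 10 9
f 9 12 11
f 11 13 9
f 10 16 12
f 14 10 13
f 14 16 10
f 12 16 11
f 15 13 11
f 11 16 15
f 15 14 13
f 16 14 15
f 18 17 21
f 18 21 19
f 19 21 22
f 19 22 20
f 21 17 23
f 21 23 22
f 22 23 24
f 22 24 20
f 23 17 25
f 23 25 24
f 24 25 26
f 24 26 20
f 25 17 27
f 25 27 26
f 26 27 28
f 26 28 20
f 27 17 29
f 27 29 28
f 28 29 30
f 28 30 20
f 29 17 31
f 29 31 30
f 30 31 32
f 30 32 20
f 31 17 33
f 31 33 32
f 32 33 34
f 32 34 20
f 33 17 18
f 33 18 34
f 34 18 19
f 34 19 20
f 36 38 35
f 39 36 35
f 35 38 37
f 37 39 35
f 36 42 38
f 40 36 39
f 40 42 36
f 38 42 37
f 41 39 37
f 37 42 41
f 41 40 39
f 42 40 41
f 44 46 43
f 47 44 43
f 43 46 45
f 45 47 43
f 44 50 46
f 48 44 47
f 48 50 44
f 46 50 45
f 49 47 45
f 45 50 49
f 49 48 47
f 50 48 49



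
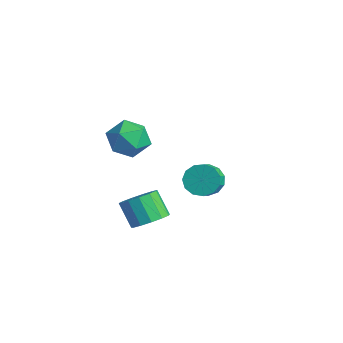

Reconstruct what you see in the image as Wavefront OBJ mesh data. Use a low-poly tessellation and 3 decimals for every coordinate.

v -0.084 -2.666 2.853
v 0.886 -3.221 3.342
v -0.346 -4.199 1.638
v 0.624 -4.754 2.127
v -0.395 -4.614 2.784
v -0.232 -3.667 3.535
v 0.772 -3.753 1.445
v 0.935 -2.806 2.196
v 1.415 -3.892 2.472
v 0.694 -4.424 3.3
v -0.154 -2.996 1.68
v -0.875 -3.528 2.508
v 2.281 -3.607 -2.321
v 2.81 -2.895 -1.816
v 1.847 -3.062 -0.574
v 1.319 -3.773 -1.079
v 2.394 -2.617 -2.1
v 1.432 -2.784 -0.858
v 1.943 -2.653 -2.455
v 0.981 -2.82 -1.213
v 1.6 -2.992 -2.766
v 0.637 -3.159 -1.525
v 1.472 -3.526 -2.937
v 0.51 -3.693 -1.695
v 1.602 -4.085 -2.912
v 0.639 -4.252 -1.67
v 1.947 -4.493 -2.699
v 0.984 -4.66 -1.457
v 2.398 -4.619 -2.366
v 1.436 -4.786 -1.124
v 2.812 -4.423 -2.019
v 1.85 -4.59 -0.777
v 3.058 -3.969 -1.768
v 2.096 -4.136 -0.526
v 3.057 -3.399 -1.692
v 2.095 -3.566 -0.45
v -2.251 2.102 -3.986
v -1.744 2.92 -3.647
v -1.081 2.255 -3.036
v -1.589 1.438 -3.374
v -2.174 2.832 -3.277
v -1.511 2.167 -2.665
v -2.629 2.512 -3.131
v -1.966 1.847 -2.52
v -2.964 2.062 -3.257
v -2.301 1.398 -2.646
v -3.073 1.625 -3.614
v -2.41 0.961 -3.003
v -2.921 1.34 -4.089
v -2.258 0.675 -3.478
v -2.556 1.296 -4.531
v -1.894 0.632 -3.92
v -2.095 1.509 -4.8
v -1.432 0.844 -4.189
v -1.683 1.91 -4.811
v -1.021 1.245 -4.2
v -1.452 2.372 -4.559
v -0.789 1.707 -3.948
v -1.475 2.748 -4.125
v -0.812 2.084 -3.514
f 1 12 6
f 1 6 2
f 1 2 8
f 1 8 11
f 1 11 12
f 2 6 10
f 6 12 5
f 12 11 3
f 11 8 7
f 8 2 9
f 4 10 5
f 4 5 3
f 4 3 7
f 4 7 9
f 4 9 10
f 5 10 6
f 3 5 12
f 7 3 11
f 9 7 8
f 10 9 2
f 14 13 17
f 14 17 15
f 15 17 18
f 15 18 16
f 17 13 19
f 17 19 18
f 18 19 20
f 18 20 16
f 19 13 21
f 19 21 20
f 20 21 22
f 20 22 16
f 21 13 23
f 21 23 22
f 22 23 24
f 22 24 16
f 23 13 25
f 23 25 24
f 24 25 26
f 24 26 16
f 25 13 27
f 25 27 26
f 26 27 28
f 26 28 16
f 27 13 29
f 27 29 28
f 28 29 30
f 28 30 16
f 29 13 31
f 29 31 30
f 30 31 32
f 30 32 16
f 31 13 33
f 31 33 32
f 32 33 34
f 32 34 16
f 33 13 35
f 33 35 34
f 34 35 36
f 34 36 16
f 35 13 14
f 35 14 36
f 36 14 15
f 36 15 16
f 38 37 41
f 38 41 39
f 39 41 42
f 39 42 40
f 41 37 43
f 41 43 42
f 42 43 44
f 42 44 40
f 43 37 45
f 43 45 44
f 44 45 46
f 44 46 40
f 45 37 47
f 45 47 46
f 46 47 48
f 46 48 40
f 47 37 49
f 47 49 48
f 48 49 50
f 48 50 40
f 49 37 51
f 49 51 50
f 50 51 52
f 50 52 40
f 51 37 53
f 51 53 52
f 52 53 54
f 52 54 40
f 53 37 55
f 53 55 54
f 54 55 56
f 54 56 40
f 55 37 57
f 55 57 56
f 56 57 58
f 56 58 40
f 57 37 59
f 57 59 58
f 58 59 60
f 58 60 40
f 59 37 38
f 59 38 60
f 60 38 39
f 60 39 40



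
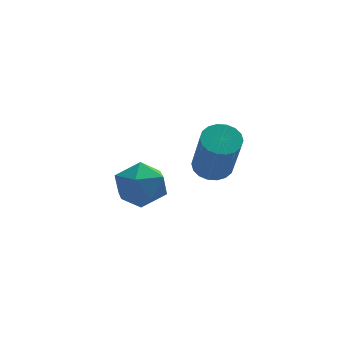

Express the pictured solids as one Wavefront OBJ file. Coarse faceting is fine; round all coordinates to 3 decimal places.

v -1.251 -2.634 2.788
v -0.59 -2.715 2.711
v -0.509 -3.768 4.514
v -1.169 -3.686 4.592
v -0.608 -2.459 2.861
v -0.527 -3.511 4.665
v -0.753 -2.237 2.997
v -0.672 -3.289 4.801
v -0.997 -2.093 3.092
v -0.915 -3.146 4.896
v -1.291 -2.057 3.127
v -1.209 -3.11 4.93
v -1.577 -2.135 3.094
v -1.495 -3.188 4.898
v -1.798 -2.311 3.001
v -1.717 -3.364 4.805
v -1.911 -2.552 2.866
v -1.83 -3.605 4.669
v -1.893 -2.809 2.715
v -1.812 -3.861 4.519
v -1.748 -3.031 2.579
v -1.667 -4.083 4.383
v -1.505 -3.174 2.484
v -1.423 -4.227 4.288
v -1.211 -3.21 2.45
v -1.129 -4.263 4.253
v -0.925 -3.132 2.482
v -0.843 -4.185 4.286
v -0.703 -2.956 2.575
v -0.622 -4.009 4.379
v -3.414 0.779 0.665
v -2.464 0.443 0.735
v -3.916 -0.723 0.265
v -2.966 -1.059 0.335
v -3.463 -0.775 1.166
v -3.153 0.153 1.413
v -3.227 -0.433 -0.413
v -2.917 0.495 -0.166
v -2.349 -0.306 0.068
v -2.495 -0.517 1.044
v -3.885 0.237 -0.044
v -4.031 0.026 0.932
f 2 1 5
f 2 5 3
f 3 5 6
f 3 6 4
f 5 1 7
f 5 7 6
f 6 7 8
f 6 8 4
f 7 1 9
f 7 9 8
f 8 9 10
f 8 10 4
f 9 1 11
f 9 11 10
f 10 11 12
f 10 12 4
f 11 1 13
f 11 13 12
f 12 13 14
f 12 14 4
f 13 1 15
f 13 15 14
f 14 15 16
f 14 16 4
f 15 1 17
f 15 17 16
f 16 17 18
f 16 18 4
f 17 1 19
f 17 19 18
f 18 19 20
f 18 20 4
f 19 1 21
f 19 21 20
f 20 21 22
f 20 22 4
f 21 1 23
f 21 23 22
f 22 23 24
f 22 24 4
f 23 1 25
f 23 25 24
f 24 25 26
f 24 26 4
f 25 1 27
f 25 27 26
f 26 27 28
f 26 28 4
f 27 1 29
f 27 29 28
f 28 29 30
f 28 30 4
f 29 1 2
f 29 2 30
f 30 2 3
f 30 3 4
f 31 42 36
f 31 36 32
f 31 32 38
f 31 38 41
f 31 41 42
f 32 36 40
f 36 42 35
f 42 41 33
f 41 38 37
f 38 32 39
f 34 40 35
f 34 35 33
f 34 33 37
f 34 37 39
f 34 39 40
f 35 40 36
f 33 35 42
f 37 33 41
f 39 37 38
f 40 39 32



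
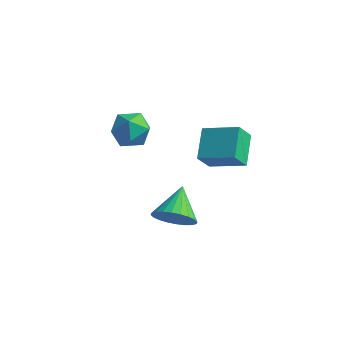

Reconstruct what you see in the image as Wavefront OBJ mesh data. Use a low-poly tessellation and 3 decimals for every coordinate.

v 1.177 1.958 -2.83
v 1.984 1.811 -2.207
v 0.783 3.442 -1.97
v 2.151 2.027 -2.502
v 2.17 2.232 -2.847
v 2.038 2.395 -3.19
v 1.775 2.492 -3.477
v 1.42 2.507 -3.667
v 1.029 2.439 -3.728
v 0.66 2.298 -3.654
v 0.37 2.105 -3.453
v 0.203 1.889 -3.158
v 0.184 1.684 -2.813
v 0.317 1.521 -2.47
v 0.58 1.424 -2.183
v 0.934 1.409 -1.993
v 1.325 1.477 -1.931
v 1.694 1.618 -2.006
v -2.293 4.306 0.729
v -1.667 4.131 1.515
v -1.953 2.809 0.125
v -1.327 2.634 0.911
v -2.334 2.691 1.064
v -2.544 3.617 1.437
v -1.076 3.323 0.203
v -1.286 4.249 0.576
v -0.915 3.524 1.19
v -1.693 3.133 1.722
v -1.927 3.807 -0.082
v -2.705 3.416 0.45
v 2.418 1.709 2.106
v 1.933 3.031 2.866
v 2.658 2.334 1.171
v 2.173 3.656 1.931
v 4.027 1.964 2.689
v 3.542 3.286 3.449
v 4.267 2.589 1.754
v 3.782 3.911 2.514
f 2 1 4
f 2 4 3
f 4 1 5
f 4 5 3
f 5 1 6
f 5 6 3
f 6 1 7
f 6 7 3
f 7 1 8
f 7 8 3
f 8 1 9
f 8 9 3
f 9 1 10
f 9 10 3
f 10 1 11
f 10 11 3
f 11 1 12
f 11 12 3
f 12 1 13
f 12 13 3
f 13 1 14
f 13 14 3
f 14 1 15
f 14 15 3
f 15 1 16
f 15 16 3
f 16 1 17
f 16 17 3
f 17 1 18
f 17 18 3
f 18 1 2
f 18 2 3
f 19 30 24
f 19 24 20
f 19 20 26
f 19 26 29
f 19 29 30
f 20 24 28
f 24 30 23
f 30 29 21
f 29 26 25
f 26 20 27
f 22 28 23
f 22 23 21
f 22 21 25
f 22 25 27
f 22 27 28
f 23 28 24
f 21 23 30
f 25 21 29
f 27 25 26
f 28 27 20
f 32 34 31
f 35 32 31
f 31 34 33
f 33 35 31
f 32 38 34
f 36 32 35
f 36 38 32
f 34 38 33
f 37 35 33
f 33 38 37
f 37 36 35
f 38 36 37



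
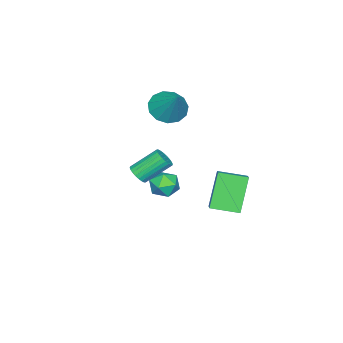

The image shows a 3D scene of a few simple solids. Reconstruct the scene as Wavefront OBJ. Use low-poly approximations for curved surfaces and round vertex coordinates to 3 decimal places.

v 4.403 1.917 1.126
v 4.87 2.233 1.214
v 4.043 3.178 2.221
v 3.577 2.863 2.134
v 4.779 2.338 1.04
v 3.952 3.283 2.048
v 4.63 2.379 0.88
v 3.803 3.324 1.887
v 4.447 2.349 0.757
v 3.62 3.295 1.764
v 4.258 2.254 0.69
v 3.431 3.2 1.698
v 4.09 2.108 0.69
v 3.263 3.053 1.698
v 3.97 1.933 0.756
v 3.143 2.878 1.764
v 3.916 1.755 0.879
v 3.089 2.7 1.886
v 3.937 1.602 1.039
v 3.11 2.547 2.046
v 4.028 1.497 1.212
v 3.201 2.442 2.22
v 4.177 1.456 1.373
v 3.35 2.401 2.38
v 4.36 1.485 1.496
v 3.533 2.431 2.503
v 4.549 1.58 1.562
v 3.722 2.526 2.57
v 4.717 1.727 1.562
v 3.89 2.672 2.57
v 4.837 1.902 1.496
v 4.01 2.847 2.504
v 4.891 2.08 1.374
v 4.064 3.025 2.381
v 1.463 2.277 -0.48
v 2.198 2.639 -0.62
v 1.842 1.221 -1.22
v 2.577 1.583 -1.36
v 2.387 1.308 -0.599
v 2.153 1.961 -0.142
v 1.887 1.899 -1.698
v 1.653 2.552 -1.241
v 2.46 2.405 -1.373
v 2.769 2.04 -0.694
v 1.271 1.82 -1.146
v 1.58 1.455 -0.467
v -2.166 -0.304 1.583
v -1.474 0.067 0.901
v -1.314 0.744 3.017
v -1.925 0.44 0.897
v -2.453 0.577 1.11
v -2.89 0.435 1.474
v -3.097 0.058 1.872
v -3.009 -0.434 2.178
v -2.653 -0.884 2.296
v -2.142 -1.15 2.186
v -1.639 -1.147 1.886
v -1.304 -0.877 1.489
v -1.242 -0.424 1.122
v -1.355 2.919 -1.577
v -0.415 3.485 -0.956
v -1.984 4.255 -1.843
v -1.044 4.821 -1.223
v -0.236 3.079 -3.417
v 0.704 3.645 -2.797
v -0.865 4.415 -3.684
v 0.075 4.981 -3.063
f 2 1 5
f 2 5 3
f 3 5 6
f 3 6 4
f 5 1 7
f 5 7 6
f 6 7 8
f 6 8 4
f 7 1 9
f 7 9 8
f 8 9 10
f 8 10 4
f 9 1 11
f 9 11 10
f 10 11 12
f 10 12 4
f 11 1 13
f 11 13 12
f 12 13 14
f 12 14 4
f 13 1 15
f 13 15 14
f 14 15 16
f 14 16 4
f 15 1 17
f 15 17 16
f 16 17 18
f 16 18 4
f 17 1 19
f 17 19 18
f 18 19 20
f 18 20 4
f 19 1 21
f 19 21 20
f 20 21 22
f 20 22 4
f 21 1 23
f 21 23 22
f 22 23 24
f 22 24 4
f 23 1 25
f 23 25 24
f 24 25 26
f 24 26 4
f 25 1 27
f 25 27 26
f 26 27 28
f 26 28 4
f 27 1 29
f 27 29 28
f 28 29 30
f 28 30 4
f 29 1 31
f 29 31 30
f 30 31 32
f 30 32 4
f 31 1 33
f 31 33 32
f 32 33 34
f 32 34 4
f 33 1 2
f 33 2 34
f 34 2 3
f 34 3 4
f 35 46 40
f 35 40 36
f 35 36 42
f 35 42 45
f 35 45 46
f 36 40 44
f 40 46 39
f 46 45 37
f 45 42 41
f 42 36 43
f 38 44 39
f 38 39 37
f 38 37 41
f 38 41 43
f 38 43 44
f 39 44 40
f 37 39 46
f 41 37 45
f 43 41 42
f 44 43 36
f 48 47 50
f 48 50 49
f 50 47 51
f 50 51 49
f 51 47 52
f 51 52 49
f 52 47 53
f 52 53 49
f 53 47 54
f 53 54 49
f 54 47 55
f 54 55 49
f 55 47 56
f 55 56 49
f 56 47 57
f 56 57 49
f 57 47 58
f 57 58 49
f 58 47 59
f 58 59 49
f 59 47 48
f 59 48 49
f 61 63 60
f 64 61 60
f 60 63 62
f 62 64 60
f 61 67 63
f 65 61 64
f 65 67 61
f 63 67 62
f 66 64 62
f 62 67 66
f 66 65 64
f 67 65 66



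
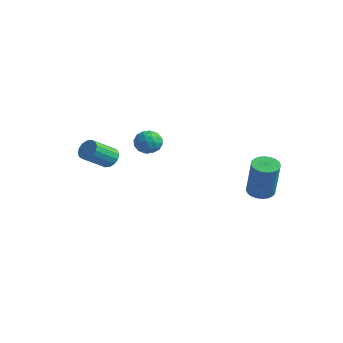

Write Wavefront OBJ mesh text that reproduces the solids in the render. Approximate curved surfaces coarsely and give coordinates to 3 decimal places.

v 1.345 3.784 -0.953
v 1.972 3.873 -1.137
v 2.583 3.586 0.809
v 1.955 3.496 0.993
v 1.902 4.114 -1.079
v 2.512 3.827 0.867
v 1.747 4.305 -1.002
v 2.357 4.018 0.944
v 1.53 4.416 -0.918
v 2.141 4.129 1.028
v 1.286 4.431 -0.839
v 1.896 4.144 1.107
v 1.05 4.347 -0.777
v 1.661 4.06 1.169
v 0.859 4.178 -0.743
v 1.47 3.891 1.204
v 0.742 3.948 -0.74
v 1.353 3.661 1.207
v 0.717 3.694 -0.769
v 1.328 3.407 1.177
v 0.788 3.453 -0.827
v 1.398 3.166 1.119
v 0.943 3.262 -0.904
v 1.553 2.975 1.042
v 1.159 3.151 -0.988
v 1.77 2.864 0.958
v 1.404 3.136 -1.067
v 2.014 2.849 0.879
v 1.639 3.22 -1.129
v 2.25 2.933 0.817
v 1.83 3.389 -1.164
v 2.441 3.102 0.783
v 1.947 3.619 -1.167
v 2.558 3.332 0.78
v -3.455 1.848 0.601
v -3.018 1.378 0.917
v -4.342 1.442 1.223
v -3.905 0.972 1.539
v -3.84 1.67 1.678
v -3.292 1.921 1.294
v -4.068 0.899 0.846
v -3.52 1.15 0.462
v -3.397 0.791 1.069
v -3.256 1.268 1.583
v -4.104 1.552 0.557
v -3.963 2.029 1.071
v -3.159 1.649 0.705
v -4.201 1.171 1.435
v -4.163 1.582 1.517
v -3.906 1.305 1.703
v -3.319 1.968 0.926
v -3.063 1.692 1.112
v -3.546 1.864 1.558
v -4.297 1.128 1.028
v -4.041 0.852 1.214
v -3.454 1.515 0.437
v -3.197 1.238 0.623
v -3.814 0.956 0.582
v -3.125 1.028 0.98
v -3.646 0.789 1.345
v -3.742 0.746 0.938
v -3.42 0.893 0.712
v -3.042 1.308 1.282
v -3.563 1.069 1.647
v -3.525 1.48 1.728
v -3.203 1.627 1.503
v -3.265 0.963 1.371
v -3.797 1.751 0.493
v -4.318 1.512 0.858
v -4.157 1.193 0.637
v -3.835 1.34 0.412
v -3.714 2.031 0.795
v -4.235 1.792 1.16
v -3.94 1.927 1.428
v -3.618 2.074 1.202
v -4.095 1.857 0.769
v -2.798 -1.497 1.208
v -2.597 -1.199 1.649
v -2.68 -2.364 2.474
v -2.882 -2.663 2.032
v -2.89 -1.168 1.664
v -2.973 -2.333 2.489
v -3.159 -1.225 1.556
v -3.242 -2.39 2.381
v -3.331 -1.356 1.354
v -3.414 -2.521 2.179
v -3.36 -1.524 1.114
v -3.443 -2.689 1.939
v -3.239 -1.685 0.898
v -3.322 -2.85 1.723
v -3 -1.796 0.766
v -3.083 -2.961 1.591
v -2.707 -1.827 0.751
v -2.79 -2.992 1.576
v -2.438 -1.77 0.859
v -2.521 -2.935 1.684
v -2.266 -1.639 1.061
v -2.349 -2.804 1.886
v -2.237 -1.471 1.301
v -2.32 -2.636 2.126
v -2.358 -1.31 1.517
v -2.441 -2.475 2.342
f 2 1 5
f 2 5 3
f 3 5 6
f 3 6 4
f 5 1 7
f 5 7 6
f 6 7 8
f 6 8 4
f 7 1 9
f 7 9 8
f 8 9 10
f 8 10 4
f 9 1 11
f 9 11 10
f 10 11 12
f 10 12 4
f 11 1 13
f 11 13 12
f 12 13 14
f 12 14 4
f 13 1 15
f 13 15 14
f 14 15 16
f 14 16 4
f 15 1 17
f 15 17 16
f 16 17 18
f 16 18 4
f 17 1 19
f 17 19 18
f 18 19 20
f 18 20 4
f 19 1 21
f 19 21 20
f 20 21 22
f 20 22 4
f 21 1 23
f 21 23 22
f 22 23 24
f 22 24 4
f 23 1 25
f 23 25 24
f 24 25 26
f 24 26 4
f 25 1 27
f 25 27 26
f 26 27 28
f 26 28 4
f 27 1 29
f 27 29 28
f 28 29 30
f 28 30 4
f 29 1 31
f 29 31 30
f 30 31 32
f 30 32 4
f 31 1 33
f 31 33 32
f 32 33 34
f 32 34 4
f 33 1 2
f 33 2 34
f 34 2 3
f 34 3 4
f 35 72 51
f 72 46 75
f 51 75 40
f 72 75 51
f 35 51 47
f 51 40 52
f 47 52 36
f 51 52 47
f 35 47 56
f 47 36 57
f 56 57 42
f 47 57 56
f 35 56 68
f 56 42 71
f 68 71 45
f 56 71 68
f 35 68 72
f 68 45 76
f 72 76 46
f 68 76 72
f 36 52 63
f 52 40 66
f 63 66 44
f 52 66 63
f 40 75 53
f 75 46 74
f 53 74 39
f 75 74 53
f 46 76 73
f 76 45 69
f 73 69 37
f 76 69 73
f 45 71 70
f 71 42 58
f 70 58 41
f 71 58 70
f 42 57 62
f 57 36 59
f 62 59 43
f 57 59 62
f 38 64 50
f 64 44 65
f 50 65 39
f 64 65 50
f 38 50 48
f 50 39 49
f 48 49 37
f 50 49 48
f 38 48 55
f 48 37 54
f 55 54 41
f 48 54 55
f 38 55 60
f 55 41 61
f 60 61 43
f 55 61 60
f 38 60 64
f 60 43 67
f 64 67 44
f 60 67 64
f 39 65 53
f 65 44 66
f 53 66 40
f 65 66 53
f 37 49 73
f 49 39 74
f 73 74 46
f 49 74 73
f 41 54 70
f 54 37 69
f 70 69 45
f 54 69 70
f 43 61 62
f 61 41 58
f 62 58 42
f 61 58 62
f 44 67 63
f 67 43 59
f 63 59 36
f 67 59 63
f 78 77 81
f 78 81 79
f 79 81 82
f 79 82 80
f 81 77 83
f 81 83 82
f 82 83 84
f 82 84 80
f 83 77 85
f 83 85 84
f 84 85 86
f 84 86 80
f 85 77 87
f 85 87 86
f 86 87 88
f 86 88 80
f 87 77 89
f 87 89 88
f 88 89 90
f 88 90 80
f 89 77 91
f 89 91 90
f 90 91 92
f 90 92 80
f 91 77 93
f 91 93 92
f 92 93 94
f 92 94 80
f 93 77 95
f 93 95 94
f 94 95 96
f 94 96 80
f 95 77 97
f 95 97 96
f 96 97 98
f 96 98 80
f 97 77 99
f 97 99 98
f 98 99 100
f 98 100 80
f 99 77 101
f 99 101 100
f 100 101 102
f 100 102 80
f 101 77 78
f 101 78 102
f 102 78 79
f 102 79 80



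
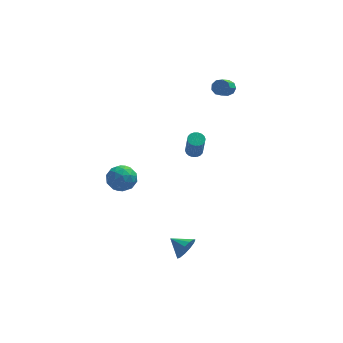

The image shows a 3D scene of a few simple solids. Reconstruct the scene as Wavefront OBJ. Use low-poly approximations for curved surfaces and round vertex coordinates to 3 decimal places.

v 1.202 0.846 0.603
v 1.499 0.471 0.424
v 1.534 -0.24 1.979
v 1.238 0.134 2.157
v 1.649 0.626 0.492
v 1.685 -0.085 2.047
v 1.711 0.825 0.582
v 1.747 0.114 2.136
v 1.673 1.028 0.676
v 1.708 0.317 2.23
v 1.541 1.195 0.755
v 1.576 0.484 2.31
v 1.342 1.293 0.804
v 1.377 0.582 2.359
v 1.115 1.302 0.813
v 1.151 0.591 2.368
v 0.906 1.22 0.781
v 0.941 0.509 2.336
v 0.755 1.065 0.713
v 0.791 0.354 2.268
v 0.693 0.866 0.624
v 0.729 0.155 2.178
v 0.732 0.663 0.53
v 0.767 -0.048 2.084
v 0.864 0.496 0.45
v 0.899 -0.215 2.005
v 1.063 0.398 0.401
v 1.098 -0.313 1.956
v 1.289 0.389 0.392
v 1.325 -0.322 1.947
v -3.189 1.227 -0.976
v -2.29 0.981 -1.142
v -3.61 -0.241 -1.078
v -2.711 -0.487 -1.244
v -2.965 -0.169 -0.39
v -2.705 0.738 -0.326
v -3.195 0.002 -1.894
v -2.935 0.909 -1.83
v -2.294 0.224 -1.709
v -2.152 0.118 -0.779
v -3.748 0.622 -1.441
v -3.606 0.516 -0.511
v -2.703 1.233 -1.05
v -3.197 -0.493 -1.17
v -3.346 -0.306 -0.668
v -2.818 -0.451 -0.765
v -2.946 1.09 -0.571
v -2.418 0.946 -0.668
v -2.814 0.27 -0.226
v -3.482 -0.206 -1.552
v -2.954 -0.35 -1.649
v -3.082 1.191 -1.455
v -2.554 1.046 -1.552
v -3.086 0.47 -1.994
v -2.177 0.644 -1.481
v -2.424 -0.22 -1.541
v -2.709 0.068 -1.923
v -2.556 0.601 -1.885
v -2.093 0.581 -0.934
v -2.34 -0.282 -0.994
v -2.489 -0.095 -0.492
v -2.337 0.439 -0.455
v -2.095 0.136 -1.268
v -3.56 1.022 -1.226
v -3.807 0.159 -1.286
v -3.563 0.301 -1.765
v -3.411 0.835 -1.728
v -3.476 0.96 -0.679
v -3.723 0.096 -0.739
v -3.344 0.139 -0.335
v -3.191 0.672 -0.297
v -3.805 0.604 -0.952
v 0.211 -4.157 -3.69
v 0.648 -3.989 -3.042
v -0.591 -3.463 -3.33
v 0.767 -3.689 -3.356
v 0.709 -3.537 -3.777
v 0.493 -3.583 -4.17
v 0.187 -3.811 -4.411
v -0.111 -4.149 -4.422
v -0.307 -4.489 -4.202
v -0.338 -4.725 -3.819
v -0.196 -4.78 -3.394
v 0.076 -4.637 -3.064
v 0.391 -4.342 -2.933
v 3.457 4.21 3.297
v 3.803 3.828 3.078
v 3.329 3.007 3.765
v 2.983 3.39 3.983
v 3.965 3.991 3.385
v 3.491 3.17 4.071
v 3.889 4.256 3.65
v 3.415 3.436 4.337
v 3.611 4.5 3.75
v 3.137 3.68 4.437
v 3.261 4.609 3.638
v 2.787 3.788 4.324
v 3.003 4.531 3.366
v 2.529 3.71 4.053
v 2.957 4.303 3.062
v 2.483 3.482 3.748
v 3.145 4.031 2.868
v 2.671 3.211 3.554
v 3.479 3.844 2.874
v 3.005 3.023 3.56
f 2 1 5
f 2 5 3
f 3 5 6
f 3 6 4
f 5 1 7
f 5 7 6
f 6 7 8
f 6 8 4
f 7 1 9
f 7 9 8
f 8 9 10
f 8 10 4
f 9 1 11
f 9 11 10
f 10 11 12
f 10 12 4
f 11 1 13
f 11 13 12
f 12 13 14
f 12 14 4
f 13 1 15
f 13 15 14
f 14 15 16
f 14 16 4
f 15 1 17
f 15 17 16
f 16 17 18
f 16 18 4
f 17 1 19
f 17 19 18
f 18 19 20
f 18 20 4
f 19 1 21
f 19 21 20
f 20 21 22
f 20 22 4
f 21 1 23
f 21 23 22
f 22 23 24
f 22 24 4
f 23 1 25
f 23 25 24
f 24 25 26
f 24 26 4
f 25 1 27
f 25 27 26
f 26 27 28
f 26 28 4
f 27 1 29
f 27 29 28
f 28 29 30
f 28 30 4
f 29 1 2
f 29 2 30
f 30 2 3
f 30 3 4
f 31 68 47
f 68 42 71
f 47 71 36
f 68 71 47
f 31 47 43
f 47 36 48
f 43 48 32
f 47 48 43
f 31 43 52
f 43 32 53
f 52 53 38
f 43 53 52
f 31 52 64
f 52 38 67
f 64 67 41
f 52 67 64
f 31 64 68
f 64 41 72
f 68 72 42
f 64 72 68
f 32 48 59
f 48 36 62
f 59 62 40
f 48 62 59
f 36 71 49
f 71 42 70
f 49 70 35
f 71 70 49
f 42 72 69
f 72 41 65
f 69 65 33
f 72 65 69
f 41 67 66
f 67 38 54
f 66 54 37
f 67 54 66
f 38 53 58
f 53 32 55
f 58 55 39
f 53 55 58
f 34 60 46
f 60 40 61
f 46 61 35
f 60 61 46
f 34 46 44
f 46 35 45
f 44 45 33
f 46 45 44
f 34 44 51
f 44 33 50
f 51 50 37
f 44 50 51
f 34 51 56
f 51 37 57
f 56 57 39
f 51 57 56
f 34 56 60
f 56 39 63
f 60 63 40
f 56 63 60
f 35 61 49
f 61 40 62
f 49 62 36
f 61 62 49
f 33 45 69
f 45 35 70
f 69 70 42
f 45 70 69
f 37 50 66
f 50 33 65
f 66 65 41
f 50 65 66
f 39 57 58
f 57 37 54
f 58 54 38
f 57 54 58
f 40 63 59
f 63 39 55
f 59 55 32
f 63 55 59
f 74 73 76
f 74 76 75
f 76 73 77
f 76 77 75
f 77 73 78
f 77 78 75
f 78 73 79
f 78 79 75
f 79 73 80
f 79 80 75
f 80 73 81
f 80 81 75
f 81 73 82
f 81 82 75
f 82 73 83
f 82 83 75
f 83 73 84
f 83 84 75
f 84 73 85
f 84 85 75
f 85 73 74
f 85 74 75
f 87 86 90
f 87 90 88
f 88 90 91
f 88 91 89
f 90 86 92
f 90 92 91
f 91 92 93
f 91 93 89
f 92 86 94
f 92 94 93
f 93 94 95
f 93 95 89
f 94 86 96
f 94 96 95
f 95 96 97
f 95 97 89
f 96 86 98
f 96 98 97
f 97 98 99
f 97 99 89
f 98 86 100
f 98 100 99
f 99 100 101
f 99 101 89
f 100 86 102
f 100 102 101
f 101 102 103
f 101 103 89
f 102 86 104
f 102 104 103
f 103 104 105
f 103 105 89
f 104 86 87
f 104 87 105
f 105 87 88
f 105 88 89

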